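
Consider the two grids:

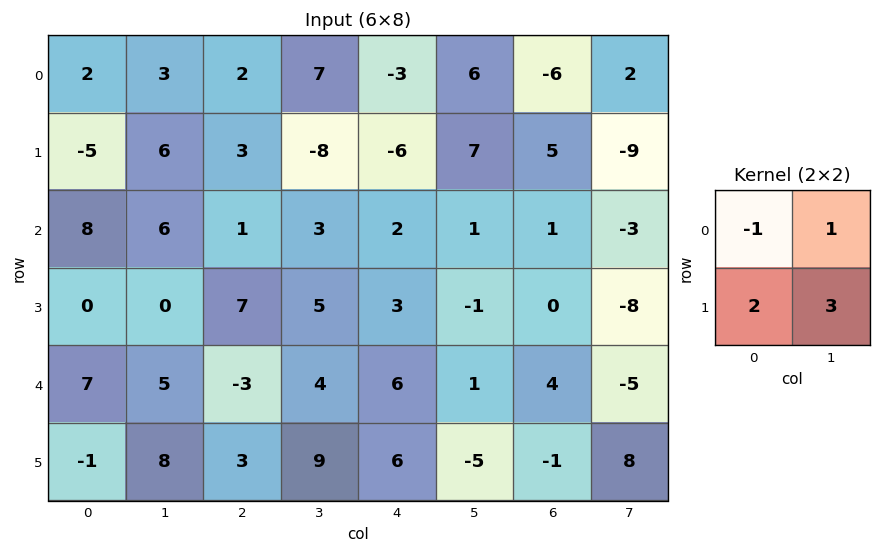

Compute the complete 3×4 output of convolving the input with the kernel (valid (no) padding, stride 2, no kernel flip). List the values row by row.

9 -13 18 -9
-2 31 2 -28
20 40 -8 13

Output[0,0]: The receptive field on the input at this output position is [2 3 / -5 6]. Elementwise product with the kernel and sum: 2·-1 + 3·1 + -5·2 + 6·3.
Output[0,1]: The receptive field on the input at this output position is [2 7 / 3 -8]. Elementwise product with the kernel and sum: 2·-1 + 7·1 + 3·2 + -8·3.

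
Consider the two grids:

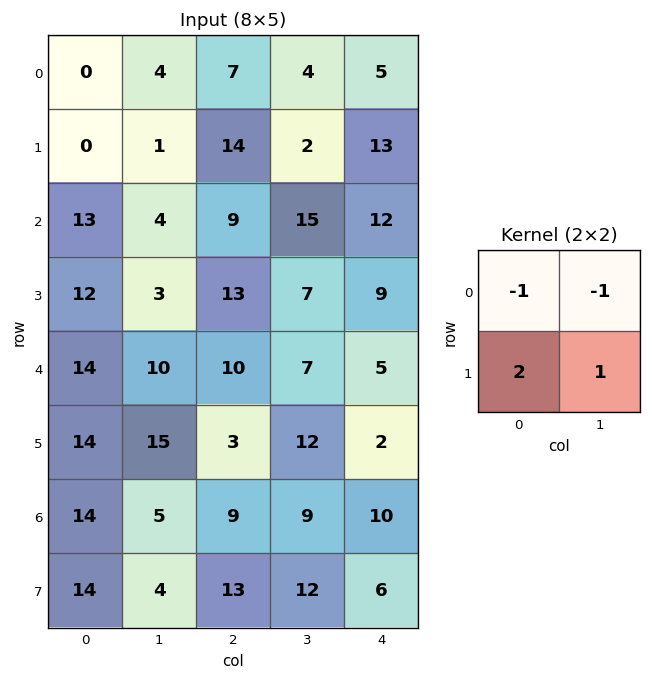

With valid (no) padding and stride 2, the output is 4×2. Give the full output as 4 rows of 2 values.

-3 19
10 9
19 1
13 20

Output[0,0]: The receptive field on the input at this output position is [0 4 / 0 1]. Elementwise product with the kernel and sum: 0·-1 + 4·-1 + 0·2 + 1·1.
Output[0,1]: The receptive field on the input at this output position is [7 4 / 14 2]. Elementwise product with the kernel and sum: 7·-1 + 4·-1 + 14·2 + 2·1.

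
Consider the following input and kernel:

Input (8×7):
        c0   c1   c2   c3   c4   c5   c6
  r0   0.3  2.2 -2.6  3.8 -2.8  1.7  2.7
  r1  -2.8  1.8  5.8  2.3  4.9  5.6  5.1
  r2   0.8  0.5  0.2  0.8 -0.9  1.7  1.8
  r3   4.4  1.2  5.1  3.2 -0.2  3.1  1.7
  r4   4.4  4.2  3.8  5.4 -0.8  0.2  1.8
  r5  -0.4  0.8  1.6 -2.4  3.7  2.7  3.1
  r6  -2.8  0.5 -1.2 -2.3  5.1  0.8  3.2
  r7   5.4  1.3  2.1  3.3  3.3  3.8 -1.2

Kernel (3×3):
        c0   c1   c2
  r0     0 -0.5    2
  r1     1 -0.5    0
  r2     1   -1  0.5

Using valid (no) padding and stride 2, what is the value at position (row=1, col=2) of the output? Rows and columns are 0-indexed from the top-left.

0.9

The receptive field on the input at this output position is [-0.9 1.7 1.8 / -0.2 3.1 1.7 / -0.8 0.2 1.8]. Elementwise product with the kernel and sum: 1.7·-0.5 + 1.8·2 + -0.2·1 + 3.1·-0.5 + -0.8·1 + 0.2·-1 + 1.8·0.5.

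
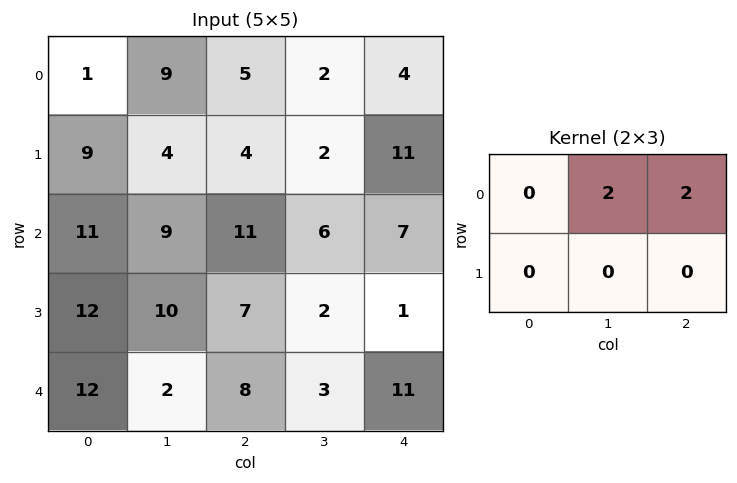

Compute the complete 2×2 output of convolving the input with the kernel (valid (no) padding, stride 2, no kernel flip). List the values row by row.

28 12
40 26

Output[0,0]: The receptive field on the input at this output position is [1 9 5 / 9 4 4]. Elementwise product with the kernel and sum: 9·2 + 5·2.
Output[0,1]: The receptive field on the input at this output position is [5 2 4 / 4 2 11]. Elementwise product with the kernel and sum: 2·2 + 4·2.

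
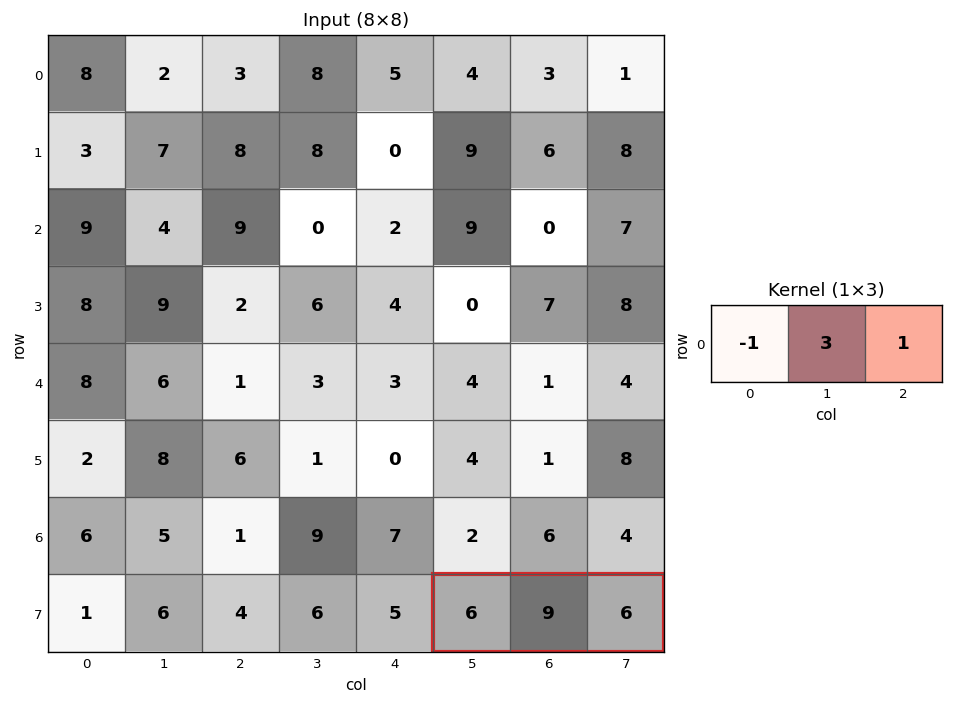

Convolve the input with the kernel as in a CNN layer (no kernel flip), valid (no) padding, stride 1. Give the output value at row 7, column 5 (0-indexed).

The receptive field on the input at this output position is [6 9 6]. Elementwise product with the kernel and sum: 6·-1 + 9·3 + 6·1.

27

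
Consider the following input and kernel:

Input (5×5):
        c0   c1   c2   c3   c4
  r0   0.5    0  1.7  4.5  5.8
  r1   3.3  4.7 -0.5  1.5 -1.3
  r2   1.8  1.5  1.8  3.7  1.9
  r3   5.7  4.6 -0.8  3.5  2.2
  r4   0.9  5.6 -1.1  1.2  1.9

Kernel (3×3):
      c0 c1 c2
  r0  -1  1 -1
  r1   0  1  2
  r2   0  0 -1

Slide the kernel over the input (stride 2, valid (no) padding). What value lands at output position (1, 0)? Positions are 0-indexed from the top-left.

The receptive field on the input at this output position is [1.8 1.5 1.8 / 5.7 4.6 -0.8 / 0.9 5.6 -1.1]. Elementwise product with the kernel and sum: 1.8·-1 + 1.5·1 + 1.8·-1 + 4.6·1 + -0.8·2 + -1.1·-1.

2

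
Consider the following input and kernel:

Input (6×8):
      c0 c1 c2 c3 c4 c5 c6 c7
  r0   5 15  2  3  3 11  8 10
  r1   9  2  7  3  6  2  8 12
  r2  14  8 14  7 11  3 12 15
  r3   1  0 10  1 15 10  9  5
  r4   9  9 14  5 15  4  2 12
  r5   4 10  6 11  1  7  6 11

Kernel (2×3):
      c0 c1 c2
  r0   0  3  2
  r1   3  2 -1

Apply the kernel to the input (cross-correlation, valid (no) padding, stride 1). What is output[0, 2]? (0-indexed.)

36

The receptive field on the input at this output position is [2 3 3 / 7 3 6]. Elementwise product with the kernel and sum: 3·3 + 3·2 + 7·3 + 3·2 + 6·-1.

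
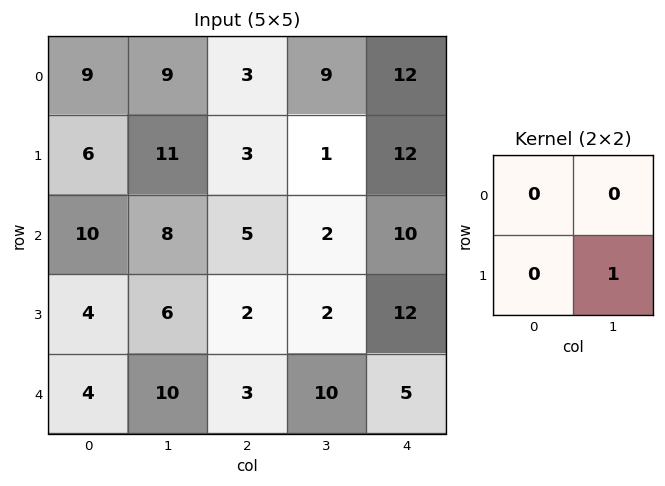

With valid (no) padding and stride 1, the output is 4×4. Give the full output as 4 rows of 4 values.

11 3 1 12
8 5 2 10
6 2 2 12
10 3 10 5

Output[0,0]: The receptive field on the input at this output position is [9 9 / 6 11]. Elementwise product with the kernel and sum: 11·1.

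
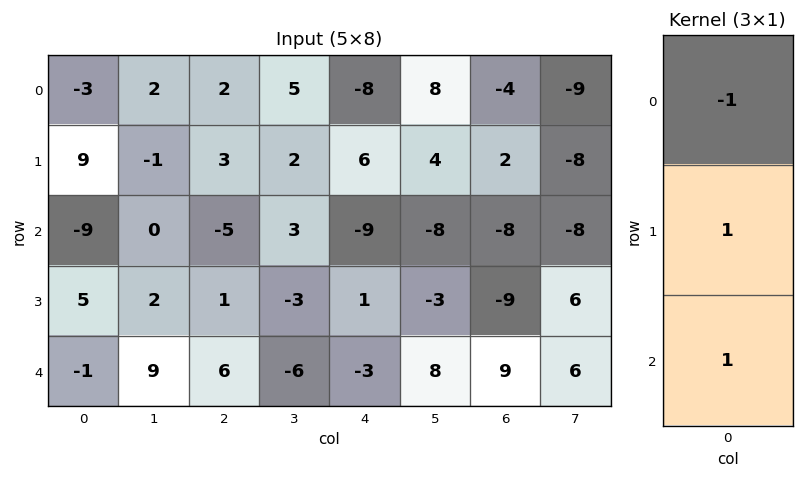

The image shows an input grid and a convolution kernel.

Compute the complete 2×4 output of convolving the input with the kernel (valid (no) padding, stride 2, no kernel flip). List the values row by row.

3 -4 5 -2
13 12 7 8

Output[0,0]: The receptive field on the input at this output position is [-3 / 9 / -9]. Elementwise product with the kernel and sum: -3·-1 + 9·1 + -9·1.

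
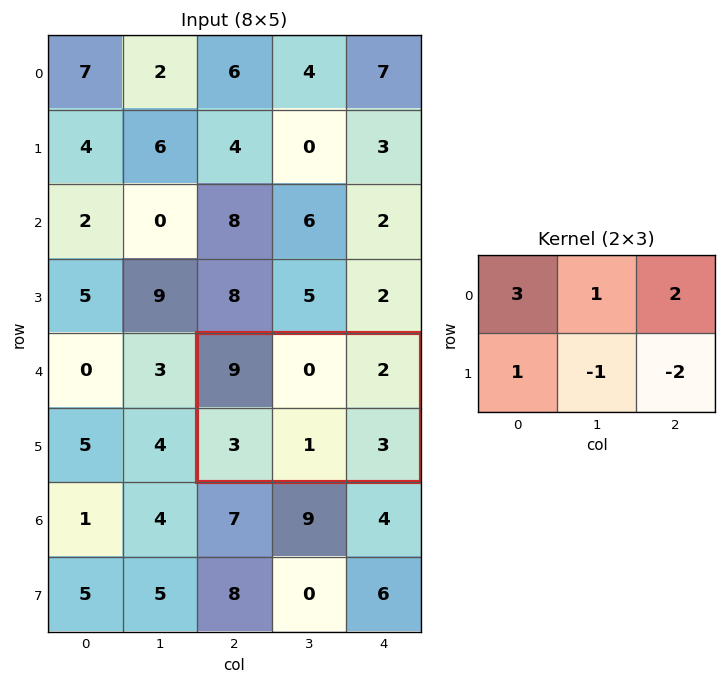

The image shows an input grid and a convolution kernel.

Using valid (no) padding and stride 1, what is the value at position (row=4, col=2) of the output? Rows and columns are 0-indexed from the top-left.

27

The receptive field on the input at this output position is [9 0 2 / 3 1 3]. Elementwise product with the kernel and sum: 9·3 + 0·1 + 2·2 + 3·1 + 1·-1 + 3·-2.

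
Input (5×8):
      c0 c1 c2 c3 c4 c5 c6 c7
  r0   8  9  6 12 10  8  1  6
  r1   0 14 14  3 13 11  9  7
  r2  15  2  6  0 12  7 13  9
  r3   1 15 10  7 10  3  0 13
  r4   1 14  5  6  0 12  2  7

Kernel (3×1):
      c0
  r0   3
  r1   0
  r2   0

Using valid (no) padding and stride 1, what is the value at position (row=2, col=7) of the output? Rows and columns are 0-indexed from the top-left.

The receptive field on the input at this output position is [9 / 13 / 7]. Elementwise product with the kernel and sum: 9·3.

27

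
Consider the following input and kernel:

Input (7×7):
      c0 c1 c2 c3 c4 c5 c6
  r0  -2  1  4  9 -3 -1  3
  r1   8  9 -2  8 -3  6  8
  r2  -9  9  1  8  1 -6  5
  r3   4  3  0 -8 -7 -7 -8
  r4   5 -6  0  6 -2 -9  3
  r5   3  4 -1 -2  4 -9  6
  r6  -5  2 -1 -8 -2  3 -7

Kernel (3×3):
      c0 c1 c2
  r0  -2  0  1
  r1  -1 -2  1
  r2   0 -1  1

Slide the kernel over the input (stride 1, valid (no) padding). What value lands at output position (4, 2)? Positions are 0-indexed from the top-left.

13

The receptive field on the input at this output position is [0 6 -2 / -1 -2 4 / -1 -8 -2]. Elementwise product with the kernel and sum: 0·-2 + -2·1 + -1·-1 + -2·-2 + 4·1 + -8·-1 + -2·1.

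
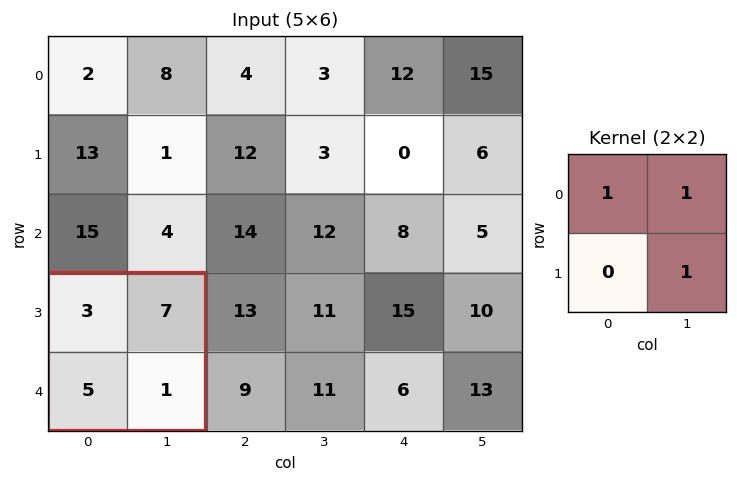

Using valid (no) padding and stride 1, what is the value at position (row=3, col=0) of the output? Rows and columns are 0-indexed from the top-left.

The receptive field on the input at this output position is [3 7 / 5 1]. Elementwise product with the kernel and sum: 3·1 + 7·1 + 1·1.

11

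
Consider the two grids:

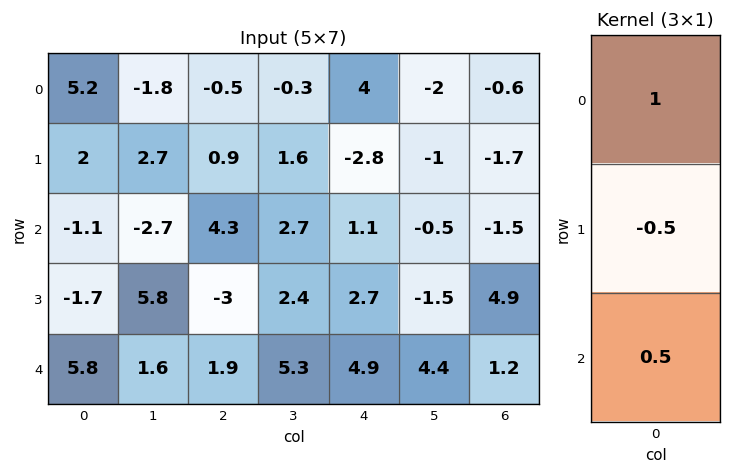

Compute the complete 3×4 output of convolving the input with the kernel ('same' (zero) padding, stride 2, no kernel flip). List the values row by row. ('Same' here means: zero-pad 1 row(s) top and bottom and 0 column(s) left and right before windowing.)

-1.6 0.7 -3.4 -0.55
1.7 -2.75 -2 1.5
-4.6 -3.95 0.25 4.3

Output[0,0]: The receptive field on the zero-padded input at this output position is [0 / 5.2 / 2]. Elementwise product with the kernel and sum: 0·1 + 5.2·-0.5 + 2·0.5.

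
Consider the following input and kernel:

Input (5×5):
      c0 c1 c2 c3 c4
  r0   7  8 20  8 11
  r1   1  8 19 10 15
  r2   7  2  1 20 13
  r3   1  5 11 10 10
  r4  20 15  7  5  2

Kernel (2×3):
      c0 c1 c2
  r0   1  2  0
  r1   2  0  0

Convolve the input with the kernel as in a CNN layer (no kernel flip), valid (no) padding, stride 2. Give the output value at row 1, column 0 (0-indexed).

13

The receptive field on the input at this output position is [7 2 1 / 1 5 11]. Elementwise product with the kernel and sum: 7·1 + 2·2 + 1·2.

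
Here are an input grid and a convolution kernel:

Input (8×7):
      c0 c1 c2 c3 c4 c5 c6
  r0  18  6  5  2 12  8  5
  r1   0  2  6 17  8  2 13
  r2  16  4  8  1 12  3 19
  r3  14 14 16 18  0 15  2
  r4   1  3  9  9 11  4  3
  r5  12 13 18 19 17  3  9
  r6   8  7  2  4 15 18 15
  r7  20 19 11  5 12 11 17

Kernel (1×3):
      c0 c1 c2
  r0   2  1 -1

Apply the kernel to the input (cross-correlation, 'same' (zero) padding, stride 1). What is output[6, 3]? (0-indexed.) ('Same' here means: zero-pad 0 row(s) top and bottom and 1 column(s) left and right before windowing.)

The receptive field on the zero-padded input at this output position is [2 4 15]. Elementwise product with the kernel and sum: 2·2 + 4·1 + 15·-1.

-7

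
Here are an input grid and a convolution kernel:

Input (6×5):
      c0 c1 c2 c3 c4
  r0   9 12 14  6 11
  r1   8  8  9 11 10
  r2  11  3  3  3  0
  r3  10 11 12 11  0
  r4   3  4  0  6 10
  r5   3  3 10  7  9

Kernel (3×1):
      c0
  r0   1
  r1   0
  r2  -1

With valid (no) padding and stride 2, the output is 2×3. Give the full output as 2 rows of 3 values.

Output[0,0]: The receptive field on the input at this output position is [9 / 8 / 11]. Elementwise product with the kernel and sum: 9·1 + 11·-1.
Output[0,1]: The receptive field on the input at this output position is [14 / 9 / 3]. Elementwise product with the kernel and sum: 14·1 + 3·-1.

-2 11 11
8 3 -10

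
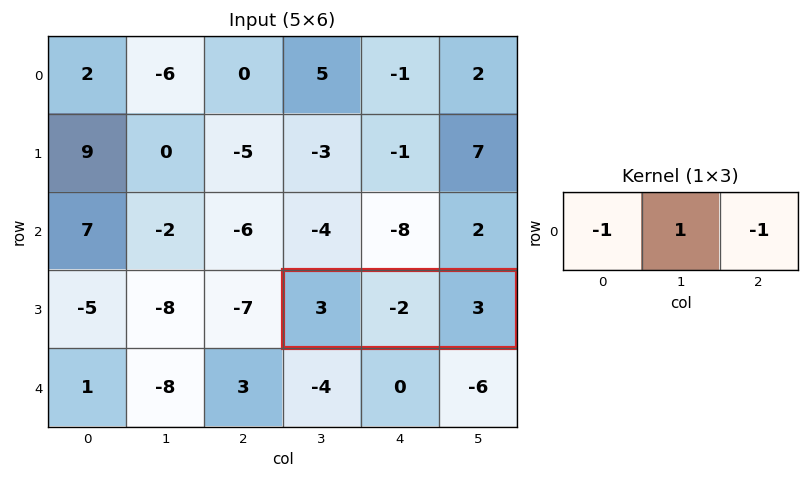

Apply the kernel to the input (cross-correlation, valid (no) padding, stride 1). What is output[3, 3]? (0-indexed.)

-8

The receptive field on the input at this output position is [3 -2 3]. Elementwise product with the kernel and sum: 3·-1 + -2·1 + 3·-1.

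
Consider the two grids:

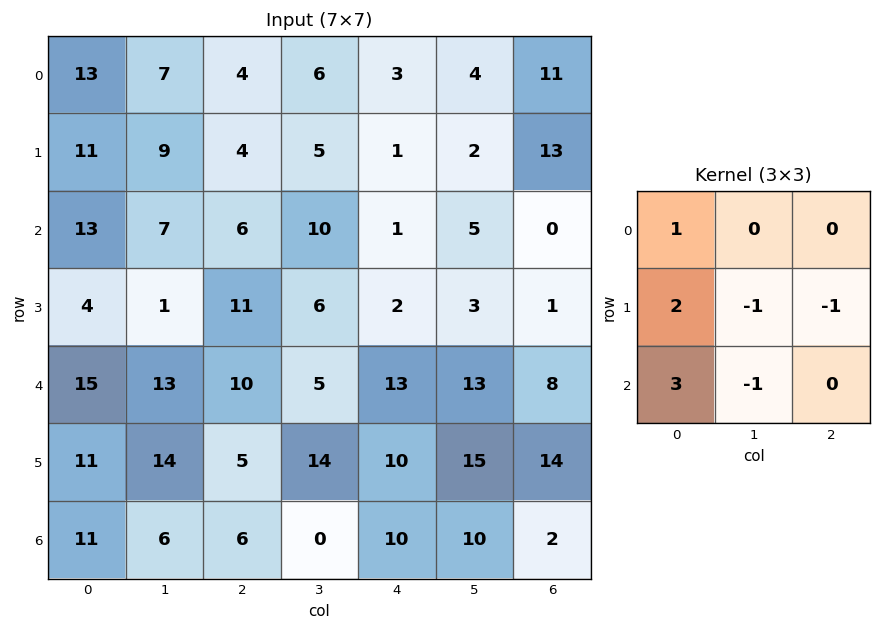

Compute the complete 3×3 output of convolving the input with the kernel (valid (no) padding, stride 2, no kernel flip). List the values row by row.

Output[0,0]: The receptive field on the input at this output position is [13 7 4 / 11 9 4 / 13 7 6]. Elementwise product with the kernel and sum: 13·1 + 11·2 + 9·-1 + 4·-1 + 13·3 + 7·-1.

54 14 -12
41 45 27
45 14 24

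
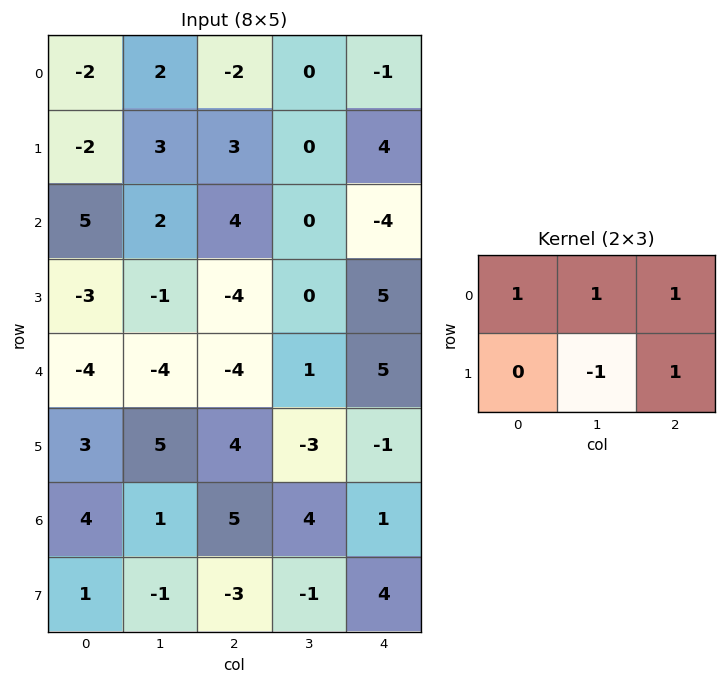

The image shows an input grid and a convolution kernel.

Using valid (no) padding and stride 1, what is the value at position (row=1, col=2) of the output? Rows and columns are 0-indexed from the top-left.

3

The receptive field on the input at this output position is [3 0 4 / 4 0 -4]. Elementwise product with the kernel and sum: 3·1 + 0·1 + 4·1 + 0·-1 + -4·1.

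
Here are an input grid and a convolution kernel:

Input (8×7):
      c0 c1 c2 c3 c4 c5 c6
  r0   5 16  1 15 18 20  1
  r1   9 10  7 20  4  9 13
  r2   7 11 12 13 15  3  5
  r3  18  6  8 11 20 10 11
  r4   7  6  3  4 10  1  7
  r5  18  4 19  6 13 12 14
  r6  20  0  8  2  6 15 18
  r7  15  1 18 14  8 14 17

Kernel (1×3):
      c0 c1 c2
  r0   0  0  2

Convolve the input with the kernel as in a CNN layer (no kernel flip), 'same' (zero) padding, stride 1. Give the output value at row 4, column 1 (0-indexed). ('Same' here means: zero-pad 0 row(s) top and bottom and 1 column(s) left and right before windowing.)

The receptive field on the zero-padded input at this output position is [7 6 3]. Elementwise product with the kernel and sum: 3·2.

6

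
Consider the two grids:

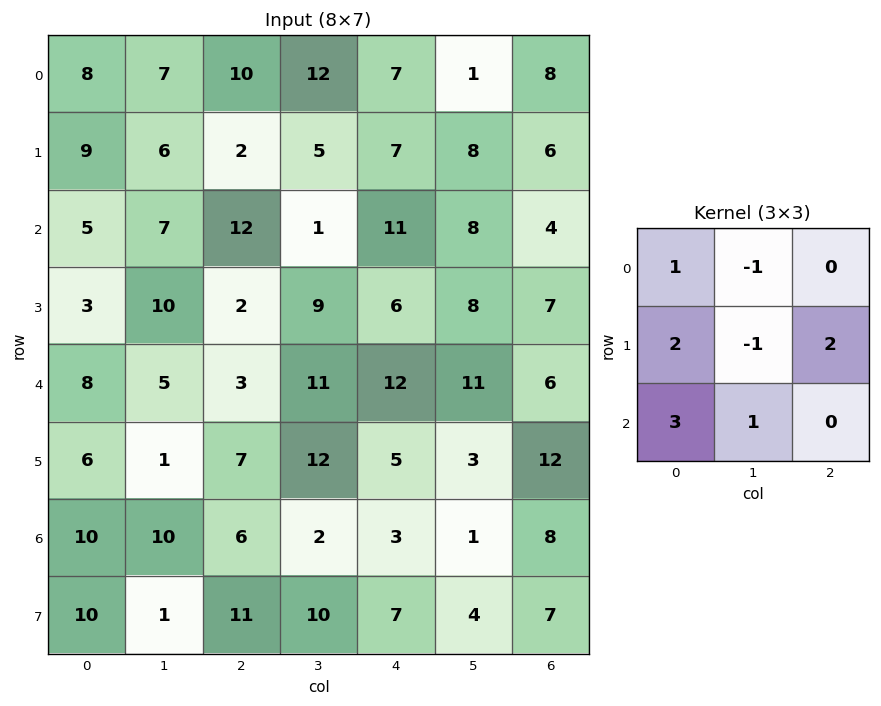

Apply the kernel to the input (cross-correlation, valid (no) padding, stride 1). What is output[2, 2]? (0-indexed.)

The receptive field on the input at this output position is [12 1 11 / 2 9 6 / 3 11 12]. Elementwise product with the kernel and sum: 12·1 + 1·-1 + 2·2 + 9·-1 + 6·2 + 3·3 + 11·1.

38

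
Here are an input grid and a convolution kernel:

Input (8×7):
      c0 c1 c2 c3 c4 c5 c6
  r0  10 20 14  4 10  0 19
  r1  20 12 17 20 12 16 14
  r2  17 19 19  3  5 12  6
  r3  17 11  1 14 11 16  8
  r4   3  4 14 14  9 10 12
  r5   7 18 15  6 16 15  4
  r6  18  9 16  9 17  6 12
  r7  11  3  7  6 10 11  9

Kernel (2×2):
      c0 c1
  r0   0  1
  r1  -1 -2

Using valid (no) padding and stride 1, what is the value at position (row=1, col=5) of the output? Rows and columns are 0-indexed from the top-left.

The receptive field on the input at this output position is [16 14 / 12 6]. Elementwise product with the kernel and sum: 14·1 + 12·-1 + 6·-2.

-10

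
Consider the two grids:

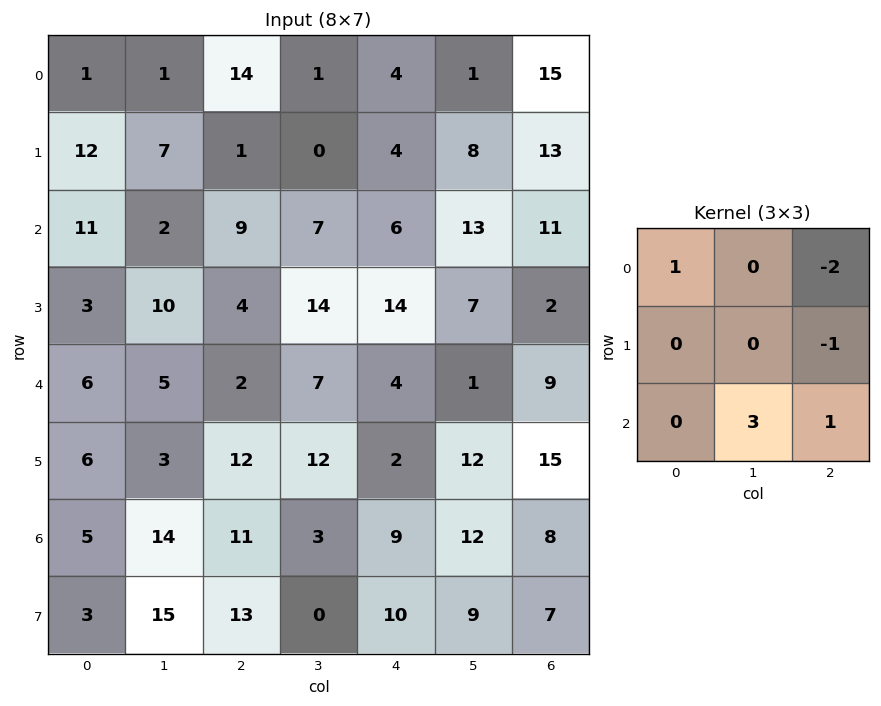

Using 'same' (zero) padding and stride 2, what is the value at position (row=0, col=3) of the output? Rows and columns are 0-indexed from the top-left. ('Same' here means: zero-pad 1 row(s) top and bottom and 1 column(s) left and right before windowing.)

The receptive field on the zero-padded input at this output position is [0 0 0 / 1 15 0 / 8 13 0]. Elementwise product with the kernel and sum: 0·1 + 0·-2 + 0·-1 + 13·3 + 0·1.

39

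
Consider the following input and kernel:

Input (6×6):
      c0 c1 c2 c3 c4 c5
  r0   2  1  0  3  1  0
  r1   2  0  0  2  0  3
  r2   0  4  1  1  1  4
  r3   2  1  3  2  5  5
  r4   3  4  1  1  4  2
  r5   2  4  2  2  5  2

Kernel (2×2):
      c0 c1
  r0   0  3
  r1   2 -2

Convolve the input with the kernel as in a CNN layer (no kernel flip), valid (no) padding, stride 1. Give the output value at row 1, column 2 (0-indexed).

6

The receptive field on the input at this output position is [0 2 / 1 1]. Elementwise product with the kernel and sum: 2·3 + 1·2 + 1·-2.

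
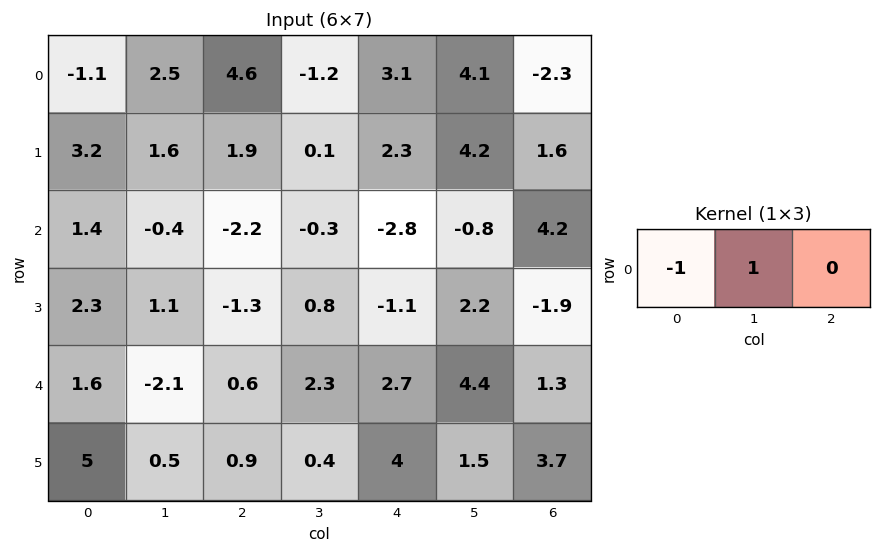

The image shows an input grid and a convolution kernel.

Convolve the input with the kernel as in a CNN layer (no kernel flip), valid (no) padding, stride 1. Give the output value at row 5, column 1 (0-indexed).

0.4

The receptive field on the input at this output position is [0.5 0.9 0.4]. Elementwise product with the kernel and sum: 0.5·-1 + 0.9·1.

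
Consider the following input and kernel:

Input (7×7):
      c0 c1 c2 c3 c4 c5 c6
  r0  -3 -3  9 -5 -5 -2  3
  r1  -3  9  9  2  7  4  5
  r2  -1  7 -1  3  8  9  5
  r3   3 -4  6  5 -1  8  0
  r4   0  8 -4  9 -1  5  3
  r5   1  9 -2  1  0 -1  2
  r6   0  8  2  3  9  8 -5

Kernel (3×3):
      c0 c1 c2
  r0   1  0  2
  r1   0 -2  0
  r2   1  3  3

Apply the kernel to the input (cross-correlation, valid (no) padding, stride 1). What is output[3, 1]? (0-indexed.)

20

The receptive field on the input at this output position is [-4 6 5 / 8 -4 9 / 9 -2 1]. Elementwise product with the kernel and sum: -4·1 + 5·2 + -4·-2 + 9·1 + -2·3 + 1·3.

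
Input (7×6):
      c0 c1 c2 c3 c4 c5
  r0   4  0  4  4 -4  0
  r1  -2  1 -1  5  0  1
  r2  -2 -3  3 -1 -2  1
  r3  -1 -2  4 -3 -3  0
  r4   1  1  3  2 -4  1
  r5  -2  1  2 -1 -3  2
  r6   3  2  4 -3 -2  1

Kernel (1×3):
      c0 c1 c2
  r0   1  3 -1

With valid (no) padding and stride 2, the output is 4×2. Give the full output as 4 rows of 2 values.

Output[0,0]: The receptive field on the input at this output position is [4 0 4]. Elementwise product with the kernel and sum: 4·1 + 0·3 + 4·-1.

0 20
-14 2
1 13
5 -3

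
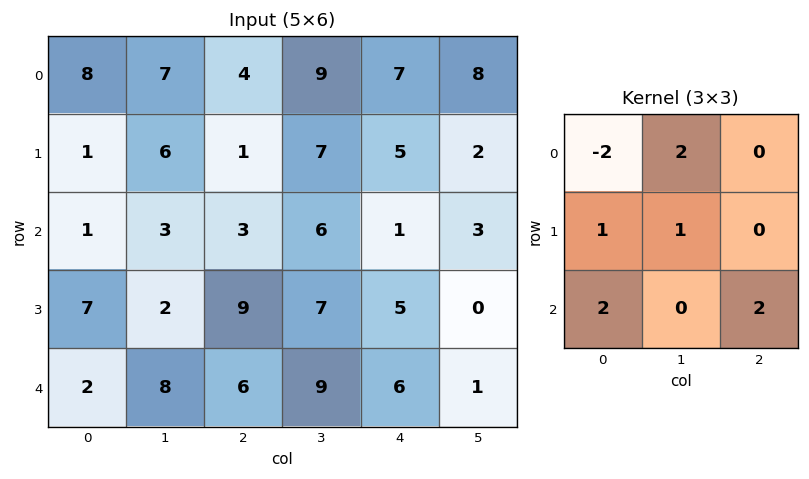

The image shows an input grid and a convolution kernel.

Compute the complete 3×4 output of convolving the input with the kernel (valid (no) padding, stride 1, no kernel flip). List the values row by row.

13 19 26 26
46 14 49 17
29 45 46 22

Output[0,0]: The receptive field on the input at this output position is [8 7 4 / 1 6 1 / 1 3 3]. Elementwise product with the kernel and sum: 8·-2 + 7·2 + 1·1 + 6·1 + 1·2 + 3·2.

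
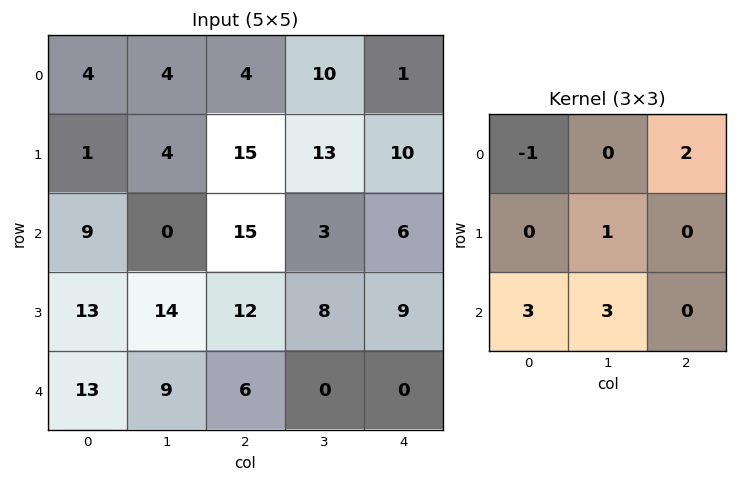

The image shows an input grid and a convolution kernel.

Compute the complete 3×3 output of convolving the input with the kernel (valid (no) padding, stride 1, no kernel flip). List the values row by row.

35 76 65
110 115 68
101 63 23

Output[0,0]: The receptive field on the input at this output position is [4 4 4 / 1 4 15 / 9 0 15]. Elementwise product with the kernel and sum: 4·-1 + 4·2 + 4·1 + 9·3 + 0·3.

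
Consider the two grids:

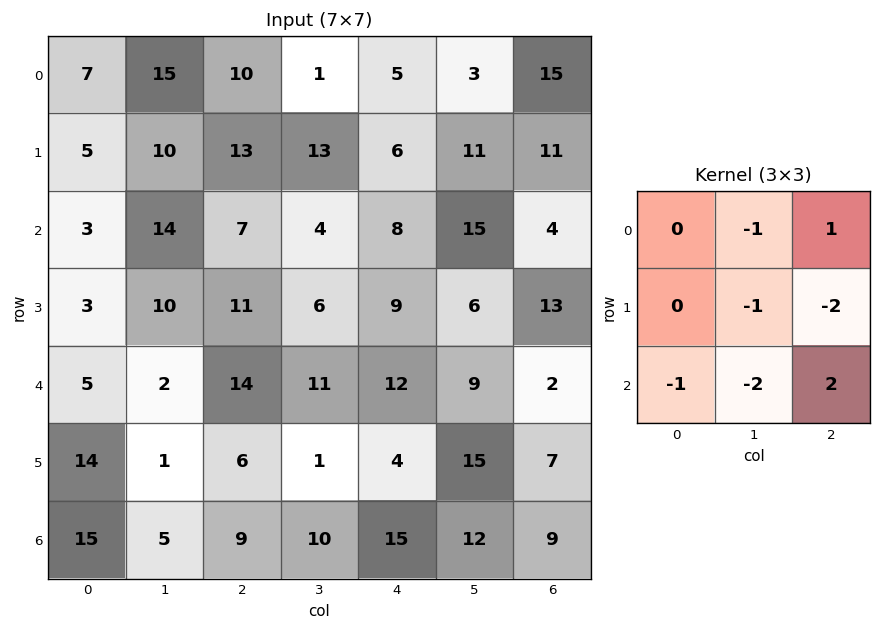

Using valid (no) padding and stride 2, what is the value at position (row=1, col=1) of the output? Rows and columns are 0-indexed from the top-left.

-32

The receptive field on the input at this output position is [7 4 8 / 11 6 9 / 14 11 12]. Elementwise product with the kernel and sum: 4·-1 + 8·1 + 6·-1 + 9·-2 + 14·-1 + 11·-2 + 12·2.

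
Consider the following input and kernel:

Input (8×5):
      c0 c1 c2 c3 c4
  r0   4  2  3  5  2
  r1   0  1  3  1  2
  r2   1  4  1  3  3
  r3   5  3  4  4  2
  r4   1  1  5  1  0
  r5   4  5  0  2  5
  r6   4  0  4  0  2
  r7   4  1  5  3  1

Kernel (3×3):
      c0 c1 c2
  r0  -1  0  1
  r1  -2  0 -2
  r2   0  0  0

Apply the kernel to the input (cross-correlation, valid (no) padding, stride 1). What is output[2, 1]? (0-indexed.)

The receptive field on the input at this output position is [4 1 3 / 3 4 4 / 1 5 1]. Elementwise product with the kernel and sum: 4·-1 + 3·1 + 3·-2 + 4·-2.

-15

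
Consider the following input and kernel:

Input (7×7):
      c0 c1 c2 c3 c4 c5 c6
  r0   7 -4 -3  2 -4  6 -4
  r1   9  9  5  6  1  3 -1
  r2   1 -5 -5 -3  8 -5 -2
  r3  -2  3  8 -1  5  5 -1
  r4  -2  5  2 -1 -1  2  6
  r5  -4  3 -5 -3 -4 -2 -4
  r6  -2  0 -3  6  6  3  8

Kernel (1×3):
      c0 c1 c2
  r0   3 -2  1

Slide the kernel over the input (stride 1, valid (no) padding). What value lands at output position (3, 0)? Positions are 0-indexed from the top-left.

The receptive field on the input at this output position is [-2 3 8]. Elementwise product with the kernel and sum: -2·3 + 3·-2 + 8·1.

-4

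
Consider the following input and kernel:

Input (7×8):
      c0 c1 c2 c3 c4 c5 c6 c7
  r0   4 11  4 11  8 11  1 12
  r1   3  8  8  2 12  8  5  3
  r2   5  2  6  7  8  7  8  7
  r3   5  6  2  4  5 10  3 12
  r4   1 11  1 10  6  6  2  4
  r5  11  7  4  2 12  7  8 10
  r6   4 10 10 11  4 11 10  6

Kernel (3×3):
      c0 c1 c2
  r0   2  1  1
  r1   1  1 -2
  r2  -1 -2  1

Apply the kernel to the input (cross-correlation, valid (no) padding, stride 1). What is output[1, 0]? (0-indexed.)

The receptive field on the input at this output position is [3 8 8 / 5 2 6 / 5 6 2]. Elementwise product with the kernel and sum: 3·2 + 8·1 + 8·1 + 5·1 + 2·1 + 6·-2 + 5·-1 + 6·-2 + 2·1.

2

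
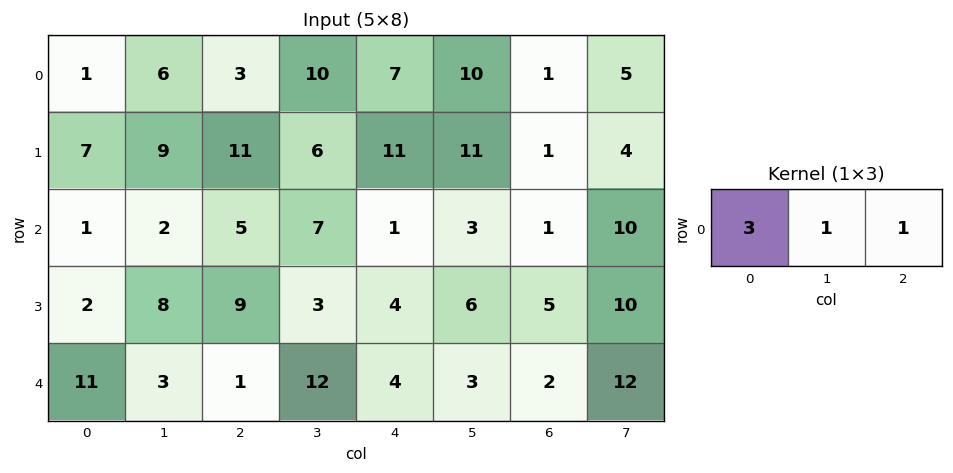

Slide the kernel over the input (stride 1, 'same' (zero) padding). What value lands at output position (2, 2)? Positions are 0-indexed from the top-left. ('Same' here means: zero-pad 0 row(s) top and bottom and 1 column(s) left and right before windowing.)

The receptive field on the zero-padded input at this output position is [2 5 7]. Elementwise product with the kernel and sum: 2·3 + 5·1 + 7·1.

18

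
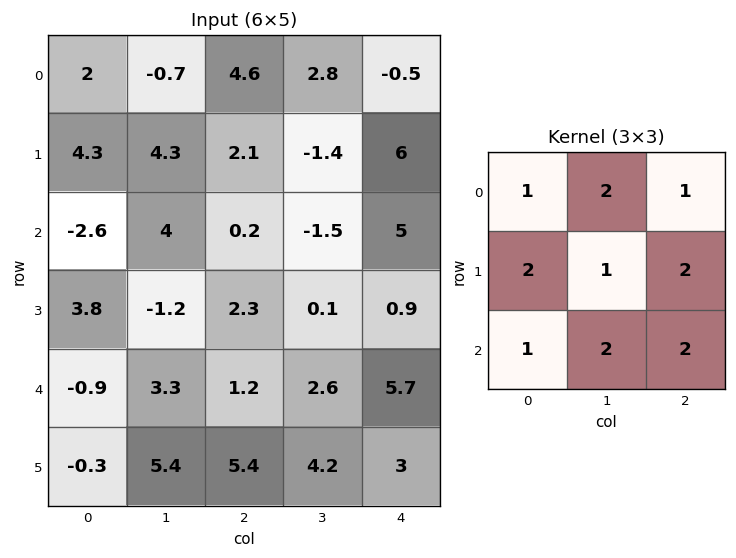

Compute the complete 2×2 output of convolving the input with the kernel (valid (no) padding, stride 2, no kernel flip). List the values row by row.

28.1 31.7
24.7 26.5

Output[0,0]: The receptive field on the input at this output position is [2 -0.7 4.6 / 4.3 4.3 2.1 / -2.6 4 0.2]. Elementwise product with the kernel and sum: 2·1 + -0.7·2 + 4.6·1 + 4.3·2 + 4.3·1 + 2.1·2 + -2.6·1 + 4·2 + 0.2·2.
Output[0,1]: The receptive field on the input at this output position is [4.6 2.8 -0.5 / 2.1 -1.4 6 / 0.2 -1.5 5]. Elementwise product with the kernel and sum: 4.6·1 + 2.8·2 + -0.5·1 + 2.1·2 + -1.4·1 + 6·2 + 0.2·1 + -1.5·2 + 5·2.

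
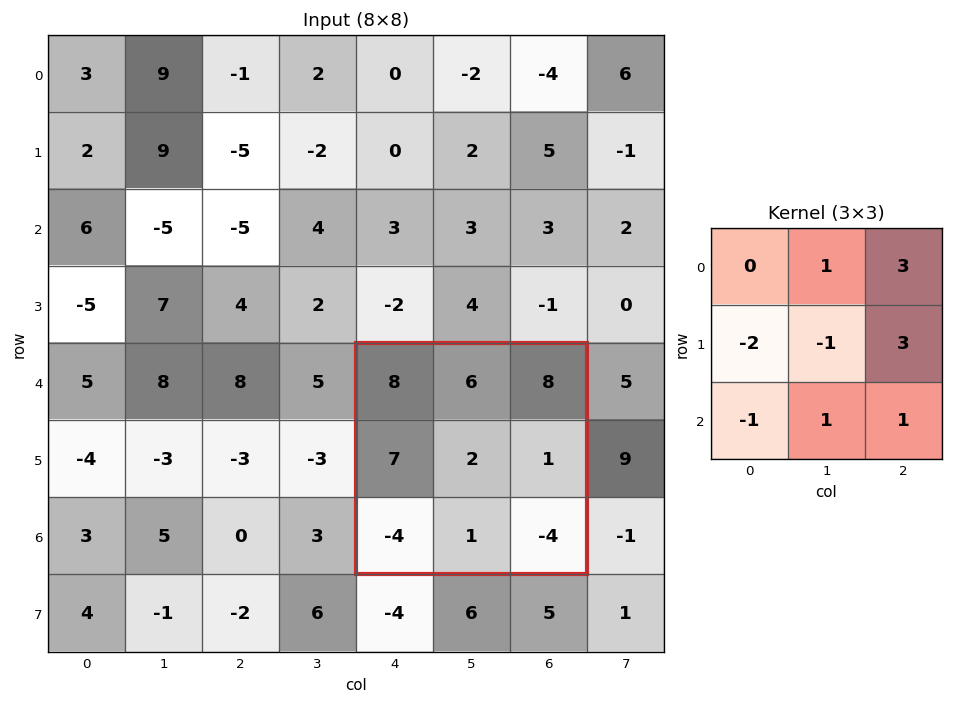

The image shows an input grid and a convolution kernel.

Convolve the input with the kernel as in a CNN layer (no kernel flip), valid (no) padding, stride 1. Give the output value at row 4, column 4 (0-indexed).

The receptive field on the input at this output position is [8 6 8 / 7 2 1 / -4 1 -4]. Elementwise product with the kernel and sum: 6·1 + 8·3 + 7·-2 + 2·-1 + 1·3 + -4·-1 + 1·1 + -4·1.

18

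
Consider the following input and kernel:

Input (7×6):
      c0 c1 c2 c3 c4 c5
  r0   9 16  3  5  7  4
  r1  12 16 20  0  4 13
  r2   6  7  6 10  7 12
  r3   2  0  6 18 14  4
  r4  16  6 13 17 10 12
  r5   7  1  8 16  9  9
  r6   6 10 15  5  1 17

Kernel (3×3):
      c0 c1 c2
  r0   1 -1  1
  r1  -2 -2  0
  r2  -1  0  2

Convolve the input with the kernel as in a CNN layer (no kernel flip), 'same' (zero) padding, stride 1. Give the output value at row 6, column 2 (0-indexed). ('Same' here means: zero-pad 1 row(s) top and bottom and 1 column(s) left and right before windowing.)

The receptive field on the zero-padded input at this output position is [1 8 16 / 10 15 5 / 0 0 0]. Elementwise product with the kernel and sum: 1·1 + 8·-1 + 16·1 + 10·-2 + 15·-2 + 0·-1 + 0·2.

-41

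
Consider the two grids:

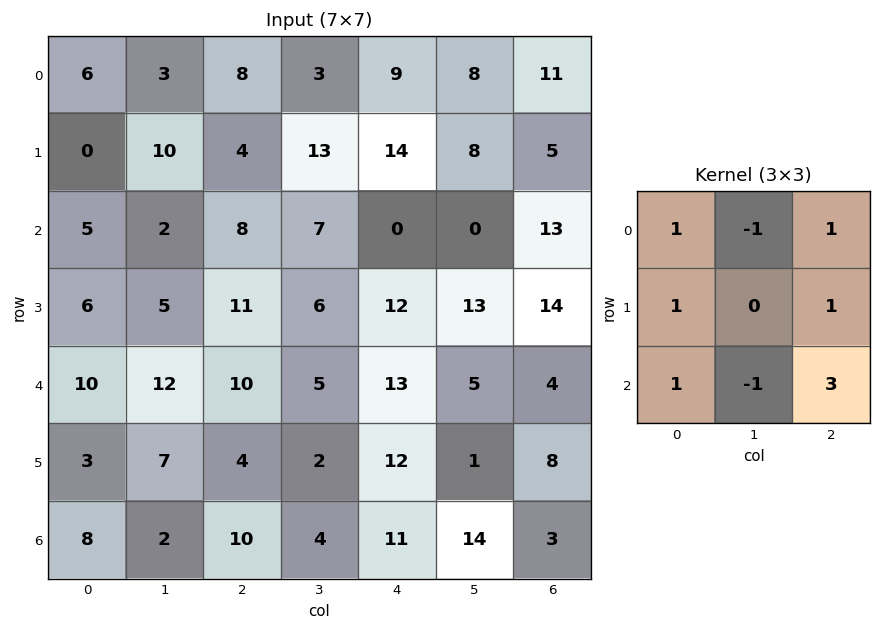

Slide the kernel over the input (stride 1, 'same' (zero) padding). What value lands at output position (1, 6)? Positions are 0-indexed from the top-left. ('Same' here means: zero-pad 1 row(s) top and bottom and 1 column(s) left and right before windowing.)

-8

The receptive field on the zero-padded input at this output position is [8 11 0 / 8 5 0 / 0 13 0]. Elementwise product with the kernel and sum: 8·1 + 11·-1 + 0·1 + 8·1 + 0·1 + 0·1 + 13·-1 + 0·3.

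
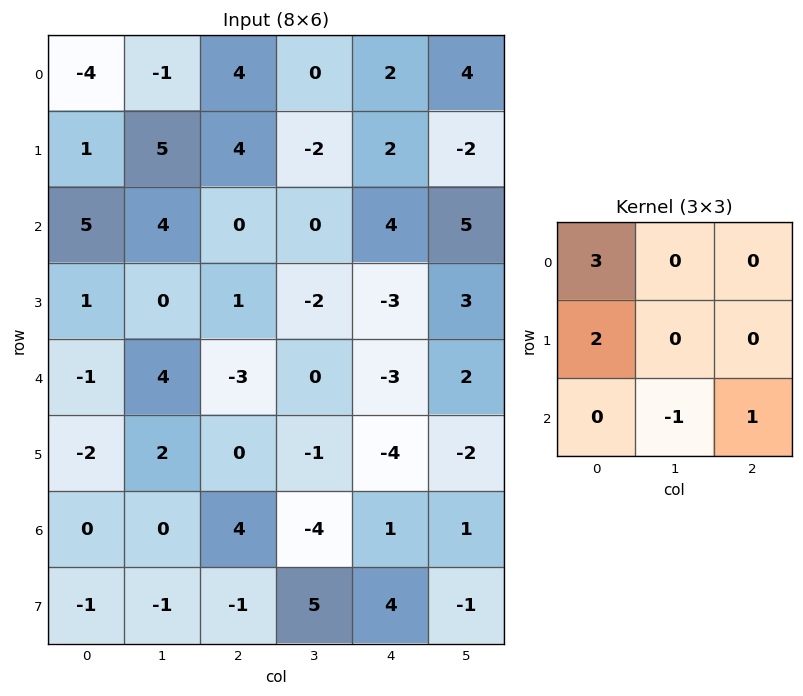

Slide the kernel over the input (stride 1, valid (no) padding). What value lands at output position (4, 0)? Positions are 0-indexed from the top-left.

-3

The receptive field on the input at this output position is [-1 4 -3 / -2 2 0 / 0 0 4]. Elementwise product with the kernel and sum: -1·3 + -2·2 + 0·-1 + 4·1.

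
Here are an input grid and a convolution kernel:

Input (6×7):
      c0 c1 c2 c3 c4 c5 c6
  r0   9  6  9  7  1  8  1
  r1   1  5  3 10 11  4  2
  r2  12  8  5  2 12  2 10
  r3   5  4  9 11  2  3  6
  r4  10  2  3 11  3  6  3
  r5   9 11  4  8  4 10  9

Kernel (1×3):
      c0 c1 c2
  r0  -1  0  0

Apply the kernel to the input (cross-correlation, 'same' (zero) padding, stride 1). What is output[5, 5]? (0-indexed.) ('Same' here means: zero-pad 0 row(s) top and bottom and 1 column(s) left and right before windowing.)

The receptive field on the zero-padded input at this output position is [4 10 9]. Elementwise product with the kernel and sum: 4·-1.

-4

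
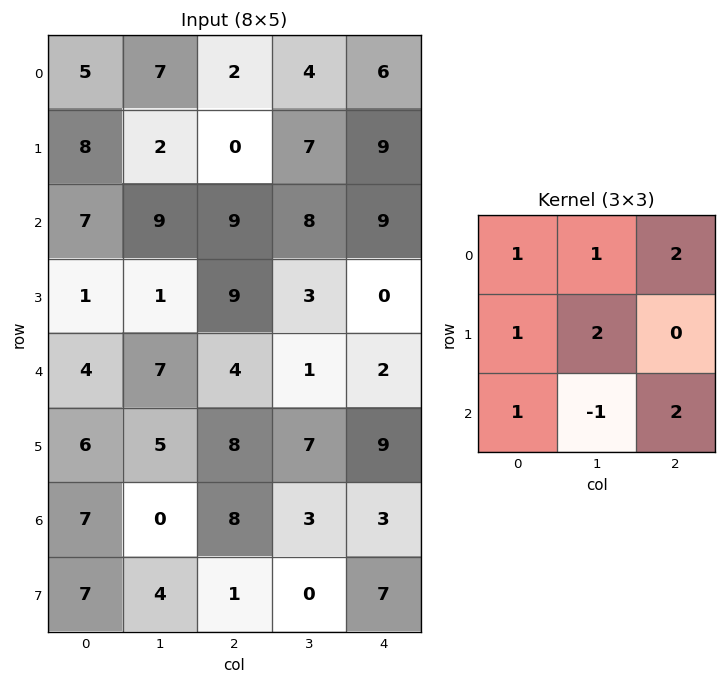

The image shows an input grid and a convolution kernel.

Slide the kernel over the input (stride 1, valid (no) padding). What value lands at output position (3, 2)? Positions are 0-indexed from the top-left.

37

The receptive field on the input at this output position is [9 3 0 / 4 1 2 / 8 7 9]. Elementwise product with the kernel and sum: 9·1 + 3·1 + 0·2 + 4·1 + 1·2 + 8·1 + 7·-1 + 9·2.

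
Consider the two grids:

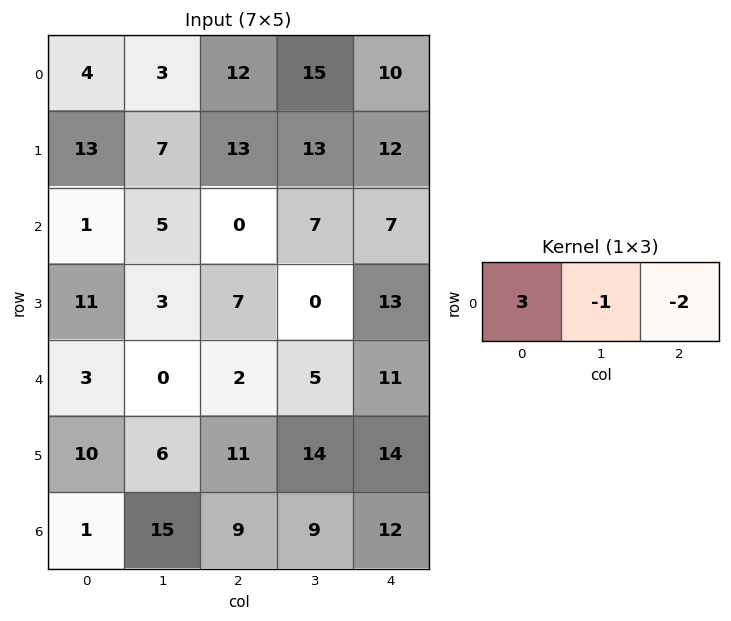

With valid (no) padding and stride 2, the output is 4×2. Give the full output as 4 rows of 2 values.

Output[0,0]: The receptive field on the input at this output position is [4 3 12]. Elementwise product with the kernel and sum: 4·3 + 3·-1 + 12·-2.
Output[0,1]: The receptive field on the input at this output position is [12 15 10]. Elementwise product with the kernel and sum: 12·3 + 15·-1 + 10·-2.

-15 1
-2 -21
5 -21
-30 -6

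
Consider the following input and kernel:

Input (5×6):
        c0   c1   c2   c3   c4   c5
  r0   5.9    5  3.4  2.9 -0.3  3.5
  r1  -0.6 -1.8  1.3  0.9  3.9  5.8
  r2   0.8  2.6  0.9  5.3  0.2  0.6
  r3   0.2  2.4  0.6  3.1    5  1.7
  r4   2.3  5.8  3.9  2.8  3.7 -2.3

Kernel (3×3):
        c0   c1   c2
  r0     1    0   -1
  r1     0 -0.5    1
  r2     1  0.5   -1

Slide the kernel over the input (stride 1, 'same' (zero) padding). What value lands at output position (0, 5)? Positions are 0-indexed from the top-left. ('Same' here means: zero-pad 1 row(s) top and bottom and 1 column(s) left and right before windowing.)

5.05

The receptive field on the zero-padded input at this output position is [0 0 0 / -0.3 3.5 0 / 3.9 5.8 0]. Elementwise product with the kernel and sum: 0·1 + 0·-1 + 3.5·-0.5 + 0·1 + 3.9·1 + 5.8·0.5 + 0·-1.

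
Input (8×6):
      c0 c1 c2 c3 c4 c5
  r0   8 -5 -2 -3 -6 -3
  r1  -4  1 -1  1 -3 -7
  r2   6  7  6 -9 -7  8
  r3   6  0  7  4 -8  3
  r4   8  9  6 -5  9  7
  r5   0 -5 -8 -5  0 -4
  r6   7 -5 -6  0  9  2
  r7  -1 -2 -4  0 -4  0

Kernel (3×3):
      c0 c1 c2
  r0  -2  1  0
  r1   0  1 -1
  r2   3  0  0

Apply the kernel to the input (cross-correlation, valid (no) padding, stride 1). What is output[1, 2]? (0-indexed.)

The receptive field on the input at this output position is [-1 1 -3 / 6 -9 -7 / 7 4 -8]. Elementwise product with the kernel and sum: -1·-2 + 1·1 + -9·1 + -7·-1 + 7·3.

22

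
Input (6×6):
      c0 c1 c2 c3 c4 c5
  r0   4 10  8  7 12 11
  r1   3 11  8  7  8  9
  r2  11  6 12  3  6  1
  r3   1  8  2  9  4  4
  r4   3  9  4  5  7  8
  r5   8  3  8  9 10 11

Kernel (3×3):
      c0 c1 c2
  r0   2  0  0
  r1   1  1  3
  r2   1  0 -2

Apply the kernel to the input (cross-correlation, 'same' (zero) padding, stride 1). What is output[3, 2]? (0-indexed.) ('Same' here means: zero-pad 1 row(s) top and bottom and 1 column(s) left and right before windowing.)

48

The receptive field on the zero-padded input at this output position is [6 12 3 / 8 2 9 / 9 4 5]. Elementwise product with the kernel and sum: 6·2 + 8·1 + 2·1 + 9·3 + 9·1 + 5·-2.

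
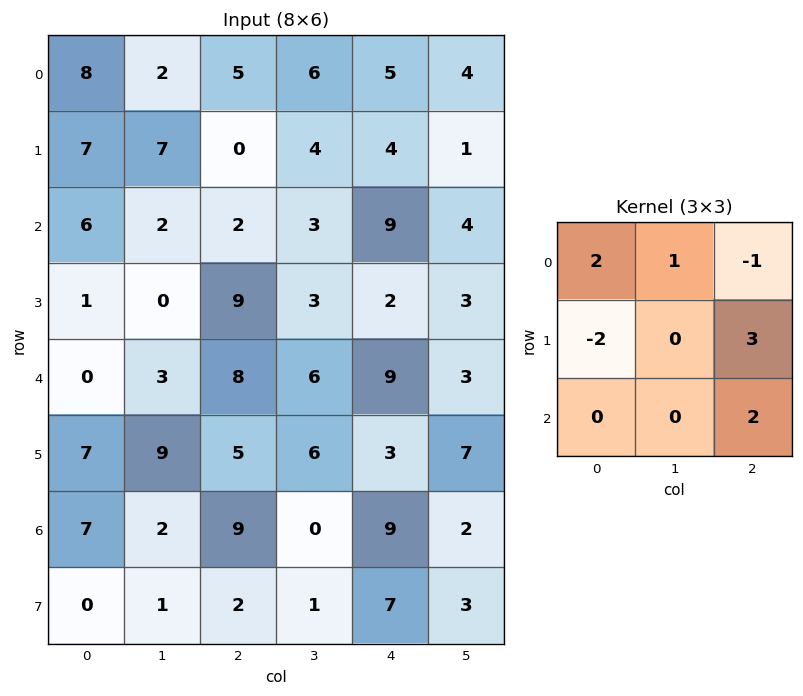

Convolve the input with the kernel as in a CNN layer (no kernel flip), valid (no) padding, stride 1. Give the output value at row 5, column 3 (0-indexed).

20

The receptive field on the input at this output position is [6 3 7 / 0 9 2 / 1 7 3]. Elementwise product with the kernel and sum: 6·2 + 3·1 + 7·-1 + 0·-2 + 2·3 + 3·2.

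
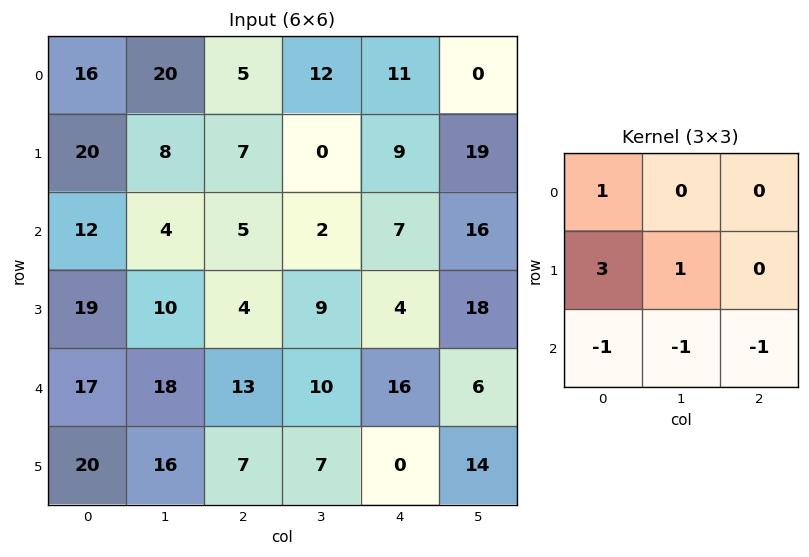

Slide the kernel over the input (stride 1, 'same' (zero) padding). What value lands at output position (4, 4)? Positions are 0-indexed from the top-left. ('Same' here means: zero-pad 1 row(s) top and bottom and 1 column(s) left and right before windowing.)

34

The receptive field on the zero-padded input at this output position is [9 4 18 / 10 16 6 / 7 0 14]. Elementwise product with the kernel and sum: 9·1 + 10·3 + 16·1 + 7·-1 + 0·-1 + 14·-1.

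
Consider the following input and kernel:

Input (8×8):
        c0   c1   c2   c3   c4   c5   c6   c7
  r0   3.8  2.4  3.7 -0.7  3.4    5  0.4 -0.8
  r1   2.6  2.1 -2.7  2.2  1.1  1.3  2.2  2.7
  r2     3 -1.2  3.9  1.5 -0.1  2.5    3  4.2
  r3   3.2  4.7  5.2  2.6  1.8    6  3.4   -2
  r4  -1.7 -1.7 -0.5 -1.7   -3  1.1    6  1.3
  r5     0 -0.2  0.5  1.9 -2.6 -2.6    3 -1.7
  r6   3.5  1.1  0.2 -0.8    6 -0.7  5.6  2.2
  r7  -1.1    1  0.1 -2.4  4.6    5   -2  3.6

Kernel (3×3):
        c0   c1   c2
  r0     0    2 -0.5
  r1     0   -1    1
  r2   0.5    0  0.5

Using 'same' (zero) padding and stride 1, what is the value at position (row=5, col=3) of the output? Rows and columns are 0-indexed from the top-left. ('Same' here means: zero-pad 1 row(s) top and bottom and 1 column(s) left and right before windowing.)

The receptive field on the zero-padded input at this output position is [-0.5 -1.7 -3 / 0.5 1.9 -2.6 / 0.2 -0.8 6]. Elementwise product with the kernel and sum: -1.7·2 + -3·-0.5 + 1.9·-1 + -2.6·1 + 0.2·0.5 + 6·0.5.

-3.3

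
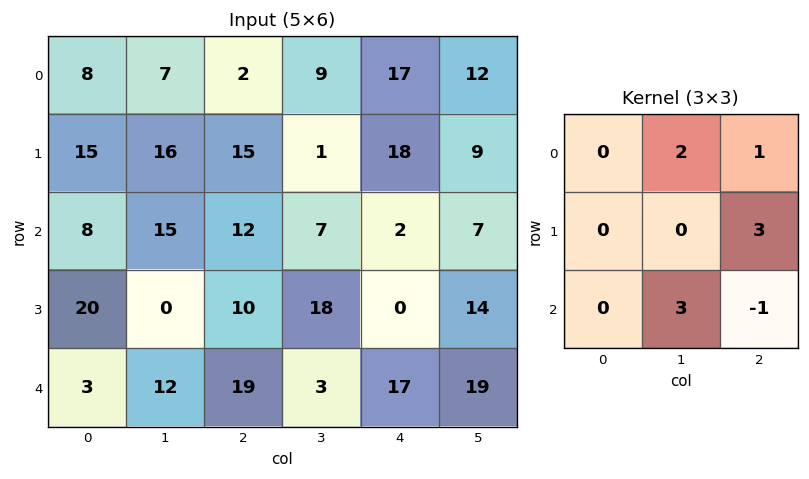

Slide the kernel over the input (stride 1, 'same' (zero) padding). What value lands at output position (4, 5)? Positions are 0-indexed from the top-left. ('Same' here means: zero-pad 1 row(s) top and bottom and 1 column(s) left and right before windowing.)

The receptive field on the zero-padded input at this output position is [0 14 0 / 17 19 0 / 0 0 0]. Elementwise product with the kernel and sum: 14·2 + 0·1 + 0·3 + 0·3 + 0·-1.

28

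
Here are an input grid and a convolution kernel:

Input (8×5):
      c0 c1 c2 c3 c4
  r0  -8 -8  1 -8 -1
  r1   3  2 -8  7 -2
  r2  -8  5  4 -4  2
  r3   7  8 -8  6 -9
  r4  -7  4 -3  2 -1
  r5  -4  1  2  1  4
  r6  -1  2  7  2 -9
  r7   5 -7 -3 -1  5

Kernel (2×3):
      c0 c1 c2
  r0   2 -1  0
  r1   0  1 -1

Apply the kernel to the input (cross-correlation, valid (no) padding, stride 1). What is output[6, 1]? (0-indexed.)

-5

The receptive field on the input at this output position is [2 7 2 / -7 -3 -1]. Elementwise product with the kernel and sum: 2·2 + 7·-1 + -3·1 + -1·-1.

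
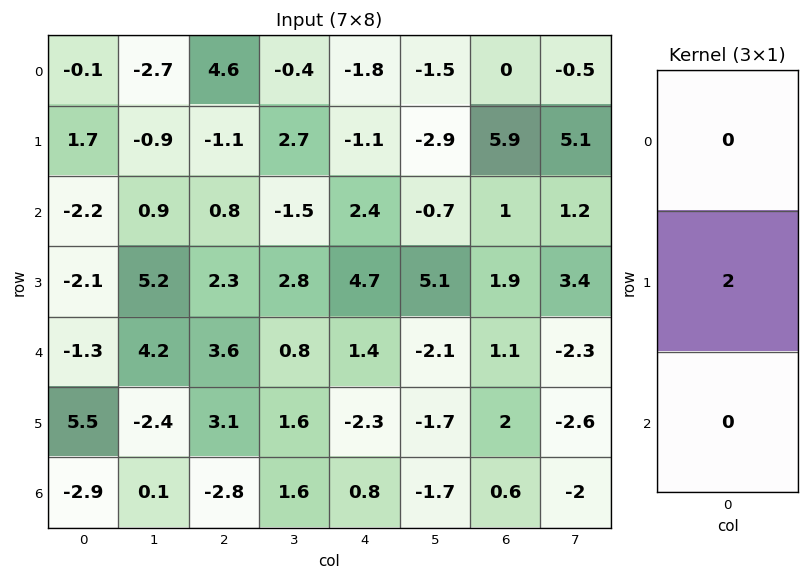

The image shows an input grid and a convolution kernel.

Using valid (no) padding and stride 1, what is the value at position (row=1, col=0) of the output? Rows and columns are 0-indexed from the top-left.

The receptive field on the input at this output position is [1.7 / -2.2 / -2.1]. Elementwise product with the kernel and sum: -2.2·2.

-4.4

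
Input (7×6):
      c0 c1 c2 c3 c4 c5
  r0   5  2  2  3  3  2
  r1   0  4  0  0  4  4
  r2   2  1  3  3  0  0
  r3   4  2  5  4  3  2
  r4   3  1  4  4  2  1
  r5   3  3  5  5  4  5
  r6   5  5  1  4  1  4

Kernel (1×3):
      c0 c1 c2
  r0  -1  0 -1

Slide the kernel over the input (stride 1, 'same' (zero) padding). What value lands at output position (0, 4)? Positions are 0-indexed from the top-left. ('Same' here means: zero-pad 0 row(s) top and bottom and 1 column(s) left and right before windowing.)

The receptive field on the zero-padded input at this output position is [3 3 2]. Elementwise product with the kernel and sum: 3·-1 + 2·-1.

-5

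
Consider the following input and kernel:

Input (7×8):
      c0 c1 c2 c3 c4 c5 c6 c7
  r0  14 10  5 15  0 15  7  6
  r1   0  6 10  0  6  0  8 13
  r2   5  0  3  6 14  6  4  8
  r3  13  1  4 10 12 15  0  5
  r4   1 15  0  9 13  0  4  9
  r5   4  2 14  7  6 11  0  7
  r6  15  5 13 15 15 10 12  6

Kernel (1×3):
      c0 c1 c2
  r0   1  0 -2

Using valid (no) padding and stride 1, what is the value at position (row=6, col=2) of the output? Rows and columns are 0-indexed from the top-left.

The receptive field on the input at this output position is [13 15 15]. Elementwise product with the kernel and sum: 13·1 + 15·-2.

-17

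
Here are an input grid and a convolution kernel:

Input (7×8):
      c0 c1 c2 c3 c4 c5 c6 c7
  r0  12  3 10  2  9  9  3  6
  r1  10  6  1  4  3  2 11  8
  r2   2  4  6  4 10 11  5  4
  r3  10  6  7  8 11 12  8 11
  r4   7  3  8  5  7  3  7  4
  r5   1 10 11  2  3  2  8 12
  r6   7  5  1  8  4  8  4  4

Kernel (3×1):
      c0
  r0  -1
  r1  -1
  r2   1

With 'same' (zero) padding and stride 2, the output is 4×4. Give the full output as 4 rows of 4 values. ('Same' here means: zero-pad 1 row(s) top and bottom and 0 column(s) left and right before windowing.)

Output[0,0]: The receptive field on the zero-padded input at this output position is [0 / 12 / 10]. Elementwise product with the kernel and sum: 0·-1 + 12·-1 + 10·1.
Output[0,1]: The receptive field on the zero-padded input at this output position is [0 / 10 / 1]. Elementwise product with the kernel and sum: 0·-1 + 10·-1 + 1·1.

-2 -9 -6 8
-2 0 -2 -8
-16 -4 -15 -7
-8 -12 -7 -12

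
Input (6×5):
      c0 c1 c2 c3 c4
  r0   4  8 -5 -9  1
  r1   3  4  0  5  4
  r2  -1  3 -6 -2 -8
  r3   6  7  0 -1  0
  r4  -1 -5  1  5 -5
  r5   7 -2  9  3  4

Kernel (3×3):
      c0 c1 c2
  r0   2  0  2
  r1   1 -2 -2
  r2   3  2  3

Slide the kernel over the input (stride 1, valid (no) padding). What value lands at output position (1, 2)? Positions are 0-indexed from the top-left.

The receptive field on the input at this output position is [0 5 4 / -6 -2 -8 / 0 -1 0]. Elementwise product with the kernel and sum: 0·2 + 4·2 + -6·1 + -2·-2 + -8·-2 + 0·3 + -1·2 + 0·3.

20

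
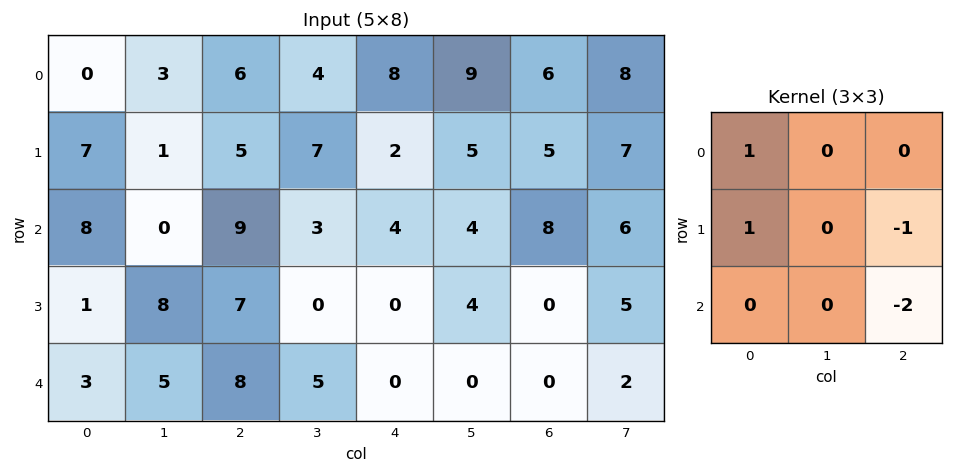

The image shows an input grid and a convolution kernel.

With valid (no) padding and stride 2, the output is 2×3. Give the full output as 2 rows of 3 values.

-16 1 -11
-14 16 4

Output[0,0]: The receptive field on the input at this output position is [0 3 6 / 7 1 5 / 8 0 9]. Elementwise product with the kernel and sum: 0·1 + 7·1 + 5·-1 + 9·-2.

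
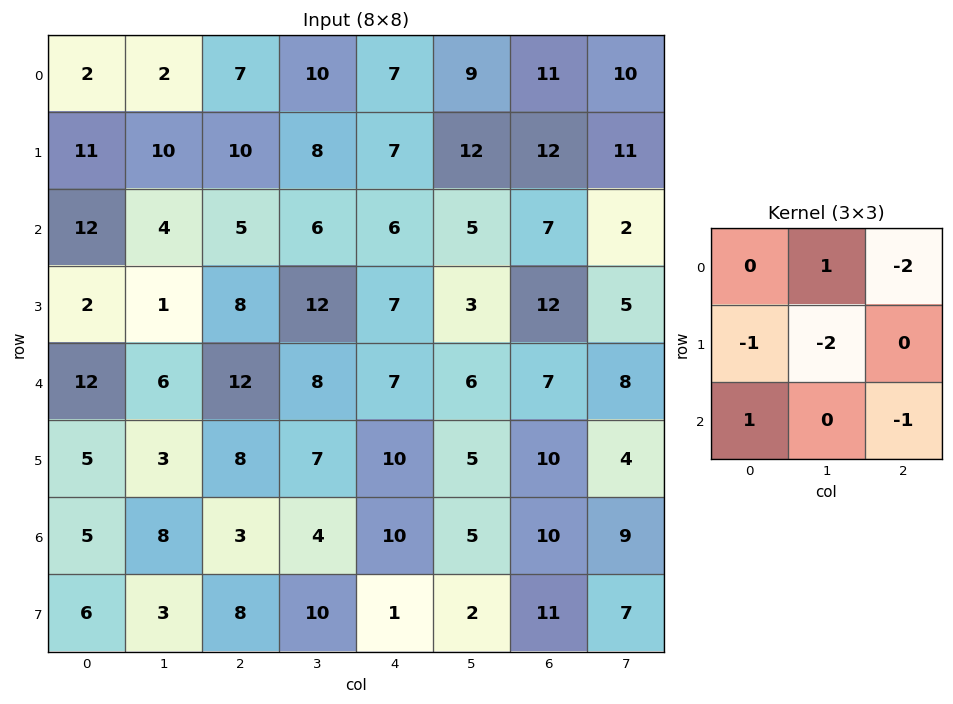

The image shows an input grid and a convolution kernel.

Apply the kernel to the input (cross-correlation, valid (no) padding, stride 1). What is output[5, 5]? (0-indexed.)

The receptive field on the input at this output position is [5 10 4 / 5 10 9 / 2 11 7]. Elementwise product with the kernel and sum: 10·1 + 4·-2 + 5·-1 + 10·-2 + 2·1 + 7·-1.

-28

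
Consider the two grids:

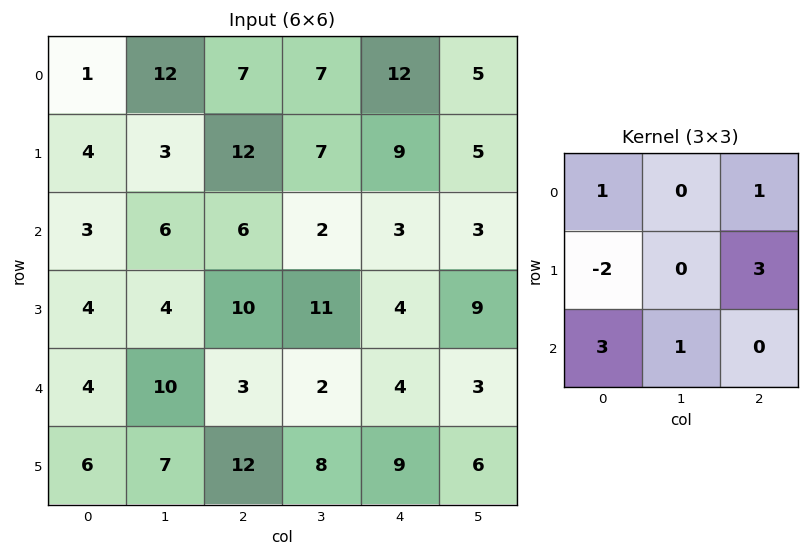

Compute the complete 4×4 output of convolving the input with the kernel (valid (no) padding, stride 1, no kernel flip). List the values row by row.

Output[0,0]: The receptive field on the input at this output position is [1 12 7 / 4 3 12 / 3 6 6]. Elementwise product with the kernel and sum: 1·1 + 7·1 + 4·-2 + 12·3 + 3·3 + 6·1.

51 58 42 22
44 26 59 54
53 66 12 20
40 34 64 58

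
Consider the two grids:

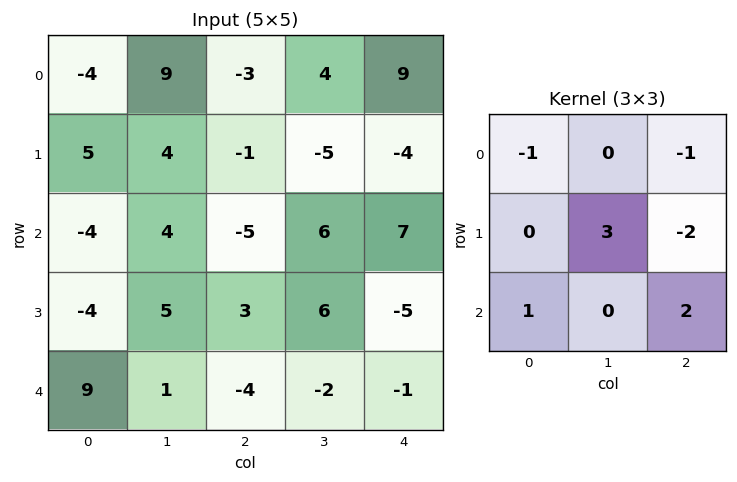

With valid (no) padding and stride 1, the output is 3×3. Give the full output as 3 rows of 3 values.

Output[0,0]: The receptive field on the input at this output position is [-4 9 -3 / 5 4 -1 / -4 4 -5]. Elementwise product with the kernel and sum: -4·-1 + -3·-1 + 4·3 + -1·-2 + -4·1 + -5·2.
Output[0,1]: The receptive field on the input at this output position is [9 -3 4 / 4 -1 -5 / 4 -5 6]. Elementwise product with the kernel and sum: 9·-1 + 4·-1 + -1·3 + -5·-2 + 4·1 + 6·2.

7 10 -4
20 -9 2
19 -16 20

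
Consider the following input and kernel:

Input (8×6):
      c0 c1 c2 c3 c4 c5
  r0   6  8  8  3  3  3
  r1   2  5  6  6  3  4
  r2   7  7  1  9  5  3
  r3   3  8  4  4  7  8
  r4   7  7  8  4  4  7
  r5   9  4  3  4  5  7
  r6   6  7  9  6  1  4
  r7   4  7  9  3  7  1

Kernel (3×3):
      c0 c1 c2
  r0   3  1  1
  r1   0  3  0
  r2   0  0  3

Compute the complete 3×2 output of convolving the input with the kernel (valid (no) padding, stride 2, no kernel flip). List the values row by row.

52 63
77 41
75 47

Output[0,0]: The receptive field on the input at this output position is [6 8 8 / 2 5 6 / 7 7 1]. Elementwise product with the kernel and sum: 6·3 + 8·1 + 8·1 + 5·3 + 1·3.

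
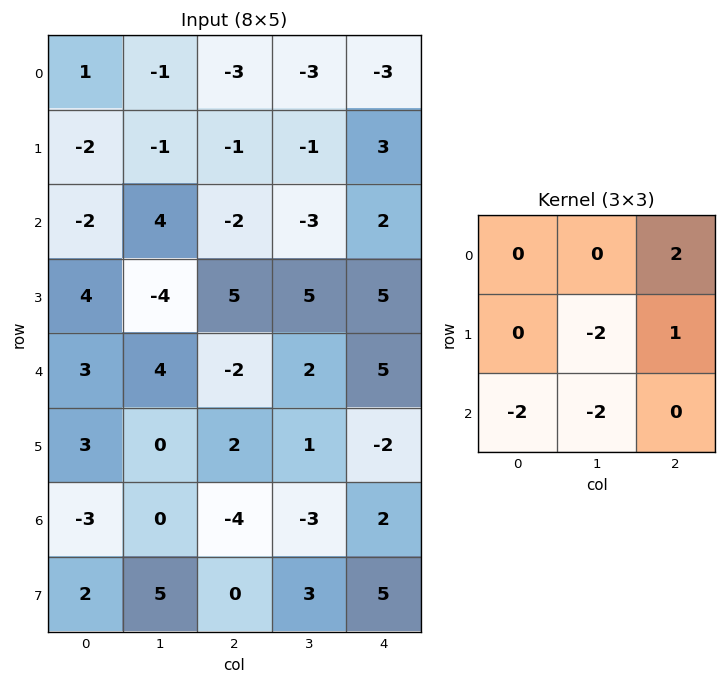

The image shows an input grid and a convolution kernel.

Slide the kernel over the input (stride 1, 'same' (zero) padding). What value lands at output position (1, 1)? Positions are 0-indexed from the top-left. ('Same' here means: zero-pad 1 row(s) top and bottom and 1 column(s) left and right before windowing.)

-9

The receptive field on the zero-padded input at this output position is [1 -1 -3 / -2 -1 -1 / -2 4 -2]. Elementwise product with the kernel and sum: -3·2 + -1·-2 + -1·1 + -2·-2 + 4·-2.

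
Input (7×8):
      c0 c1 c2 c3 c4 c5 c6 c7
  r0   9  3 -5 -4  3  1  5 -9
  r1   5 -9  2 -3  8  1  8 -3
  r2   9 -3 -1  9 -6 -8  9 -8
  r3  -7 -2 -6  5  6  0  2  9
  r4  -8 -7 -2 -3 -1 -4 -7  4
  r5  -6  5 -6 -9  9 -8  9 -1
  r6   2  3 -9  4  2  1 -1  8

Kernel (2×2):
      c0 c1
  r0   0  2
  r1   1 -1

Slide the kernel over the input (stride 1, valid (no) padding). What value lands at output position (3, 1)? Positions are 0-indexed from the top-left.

The receptive field on the input at this output position is [-2 -6 / -7 -2]. Elementwise product with the kernel and sum: -6·2 + -7·1 + -2·-1.

-17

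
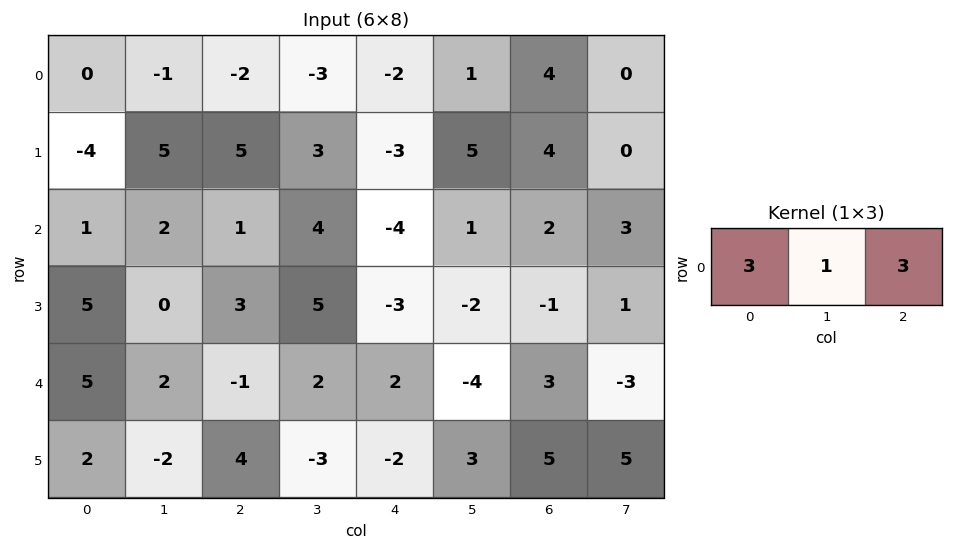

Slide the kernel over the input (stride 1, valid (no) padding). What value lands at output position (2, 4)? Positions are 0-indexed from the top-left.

The receptive field on the input at this output position is [-4 1 2]. Elementwise product with the kernel and sum: -4·3 + 1·1 + 2·3.

-5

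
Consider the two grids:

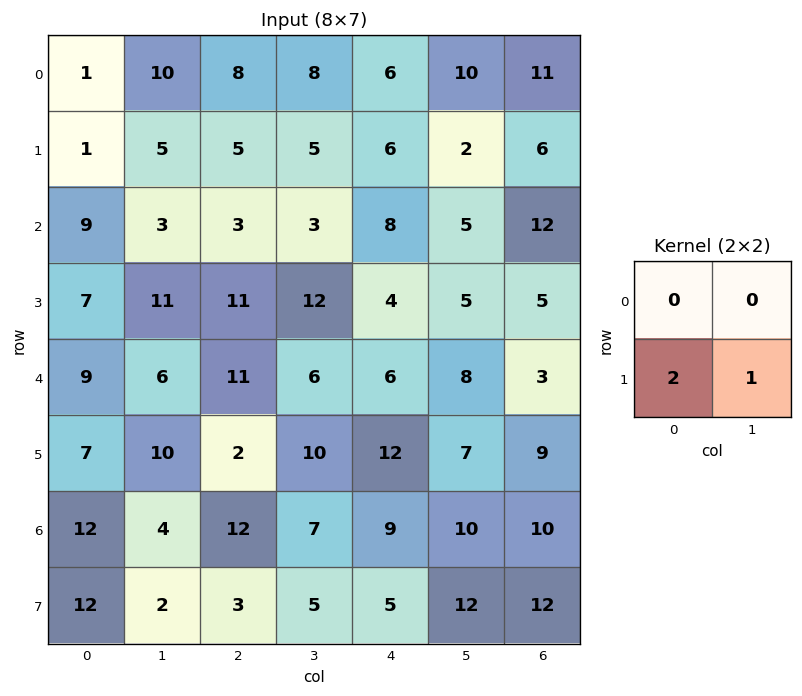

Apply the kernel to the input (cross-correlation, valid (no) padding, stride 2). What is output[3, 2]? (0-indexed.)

The receptive field on the input at this output position is [9 10 / 5 12]. Elementwise product with the kernel and sum: 5·2 + 12·1.

22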